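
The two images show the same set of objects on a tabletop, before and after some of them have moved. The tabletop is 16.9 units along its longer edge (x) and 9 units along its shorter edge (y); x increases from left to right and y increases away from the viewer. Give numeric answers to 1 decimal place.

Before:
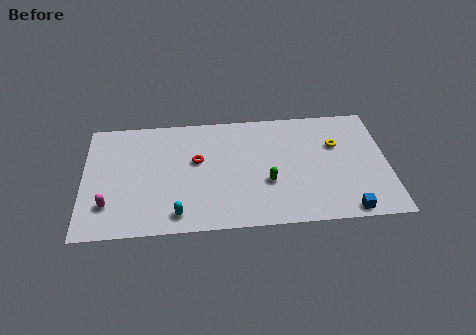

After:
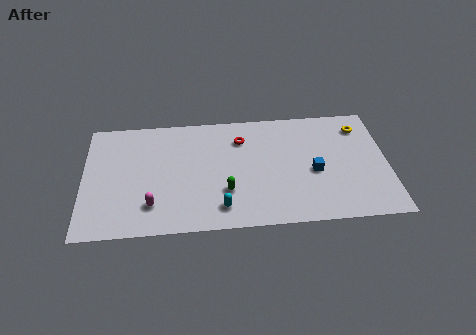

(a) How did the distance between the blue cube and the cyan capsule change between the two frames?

-3.6

Before: roughly 9.3 units apart; after: 5.7. That's 3.6 units closer together.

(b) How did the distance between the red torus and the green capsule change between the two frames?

-0.3

The distance was about 4.4 in the first image and 4.1 in the second, so they moved 0.3 units closer together.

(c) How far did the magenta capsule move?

2.4

The magenta capsule was near (1.4, 2.3) before and (3.8, 2.1) after, so it travelled √(2.4² + 0.2²) ≈ 2.4 units.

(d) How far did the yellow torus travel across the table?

1.9

The yellow torus was near (14.1, 5.9) before and (15.5, 7.2) after, so it travelled √(1.4² + 1.3²) ≈ 1.9 units.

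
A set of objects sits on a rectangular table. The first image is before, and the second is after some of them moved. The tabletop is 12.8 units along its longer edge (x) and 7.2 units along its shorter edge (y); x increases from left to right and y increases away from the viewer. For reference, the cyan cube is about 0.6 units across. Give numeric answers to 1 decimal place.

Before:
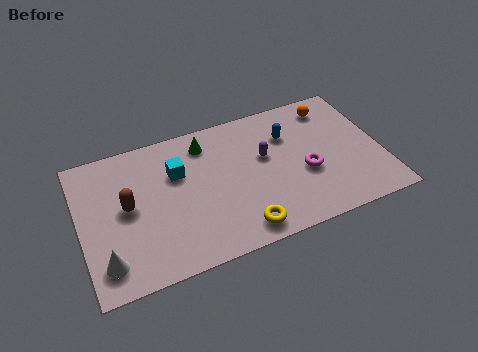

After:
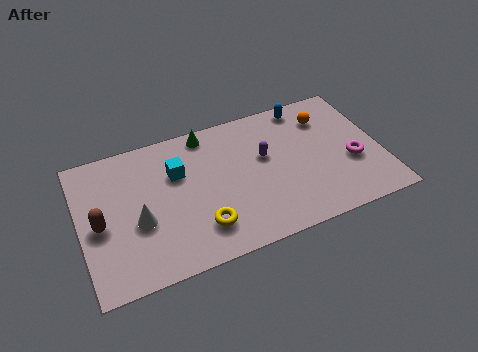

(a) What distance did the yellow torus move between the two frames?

1.7

From (6.5, 1.0) to (4.9, 1.7), the yellow torus covered √(1.6² + 0.7²) ≈ 1.7 units.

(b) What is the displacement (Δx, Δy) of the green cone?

(0.1, 0.5)

The green cone started near (5.5, 5.9) and ended near (5.6, 6.4).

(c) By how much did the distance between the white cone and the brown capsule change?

-1.0

They were about 2.6 units apart before and 1.6 after — 1.0 units closer together.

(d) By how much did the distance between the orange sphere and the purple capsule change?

-0.5

The distance was about 3.5 in the first image and 3.0 in the second, so they moved 0.5 units closer together.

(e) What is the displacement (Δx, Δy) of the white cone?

(1.5, 1.5)

The white cone started near (0.9, 1.4) and ended near (2.4, 2.9).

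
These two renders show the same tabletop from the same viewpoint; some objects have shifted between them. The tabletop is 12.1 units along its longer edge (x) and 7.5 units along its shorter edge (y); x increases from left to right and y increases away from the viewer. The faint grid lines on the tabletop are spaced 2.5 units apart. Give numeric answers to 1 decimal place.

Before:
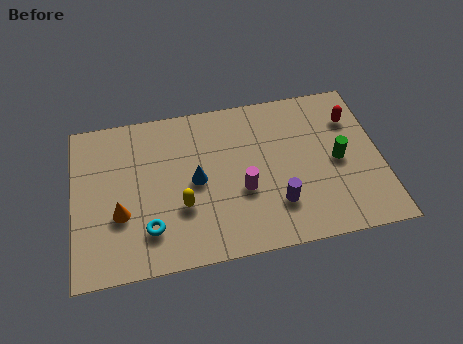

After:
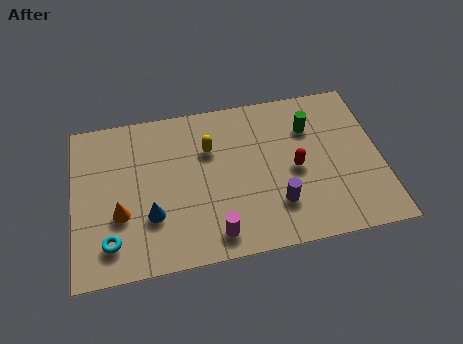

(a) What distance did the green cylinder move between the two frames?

2.1

The green cylinder was near (10.4, 3.6) before and (9.4, 5.4) after, so it travelled √(1.0² + 1.8²) ≈ 2.1 units.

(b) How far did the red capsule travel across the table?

3.1

The red capsule was near (11.1, 5.5) before and (8.7, 3.5) after, so it travelled √(2.4² + 2.0²) ≈ 3.1 units.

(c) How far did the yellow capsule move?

2.8

From (4.2, 2.6) to (5.4, 5.1), the yellow capsule covered √(1.2² + 2.5²) ≈ 2.8 units.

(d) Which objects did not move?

the purple cylinder and the orange cone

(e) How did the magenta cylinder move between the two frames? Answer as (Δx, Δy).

(-1.2, -1.8)

The magenta cylinder was at about (6.6, 2.9) and moved to about (5.4, 1.1).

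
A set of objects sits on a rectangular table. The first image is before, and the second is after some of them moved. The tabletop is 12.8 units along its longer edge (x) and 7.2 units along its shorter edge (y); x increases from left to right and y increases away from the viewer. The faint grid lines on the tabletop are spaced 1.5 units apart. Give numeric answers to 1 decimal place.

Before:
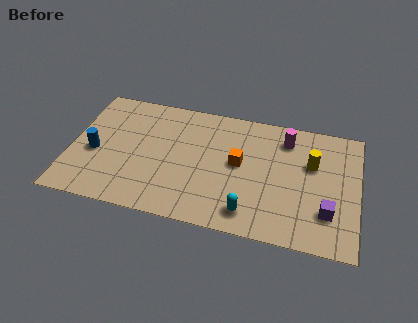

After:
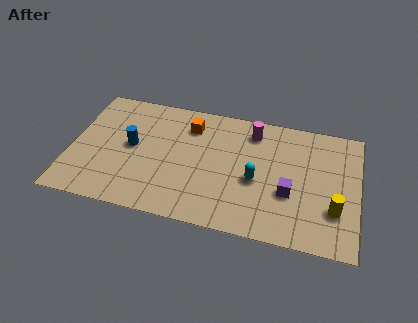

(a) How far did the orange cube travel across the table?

2.9

The orange cube moved from about (7.5, 3.9) to (5.2, 5.6), a distance of √(2.3² + 1.7²) ≈ 2.9.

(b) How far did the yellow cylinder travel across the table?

2.6

The yellow cylinder was near (10.7, 4.6) before and (11.8, 2.2) after, so it travelled √(1.1² + 2.4²) ≈ 2.6 units.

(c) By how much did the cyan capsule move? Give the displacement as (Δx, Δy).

(0.2, 1.9)

The cyan capsule started near (8.1, 1.2) and ended near (8.3, 3.1).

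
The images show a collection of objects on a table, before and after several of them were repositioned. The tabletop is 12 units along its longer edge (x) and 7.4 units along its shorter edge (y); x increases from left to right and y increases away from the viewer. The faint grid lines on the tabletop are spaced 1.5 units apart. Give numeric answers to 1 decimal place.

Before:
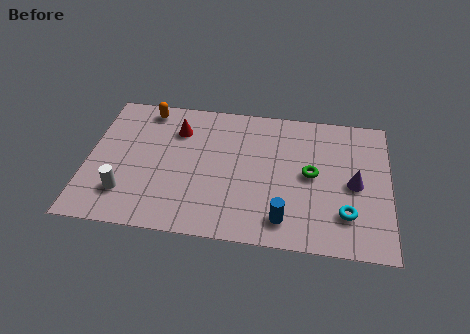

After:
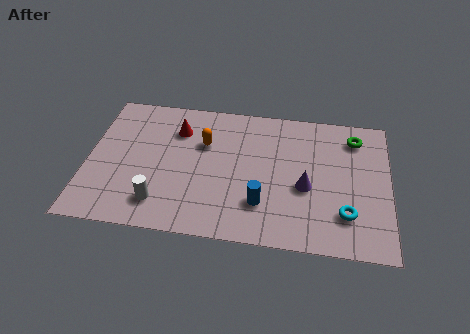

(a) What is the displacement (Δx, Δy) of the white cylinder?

(1.4, -0.3)

The white cylinder was at about (1.6, 1.8) and moved to about (3.0, 1.5).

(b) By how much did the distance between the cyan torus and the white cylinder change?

-1.4

They were about 8.7 units apart before and 7.3 after — 1.4 units closer together.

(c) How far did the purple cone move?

1.9

From (10.6, 3.5) to (8.7, 3.1), the purple cone covered √(1.9² + 0.4²) ≈ 1.9 units.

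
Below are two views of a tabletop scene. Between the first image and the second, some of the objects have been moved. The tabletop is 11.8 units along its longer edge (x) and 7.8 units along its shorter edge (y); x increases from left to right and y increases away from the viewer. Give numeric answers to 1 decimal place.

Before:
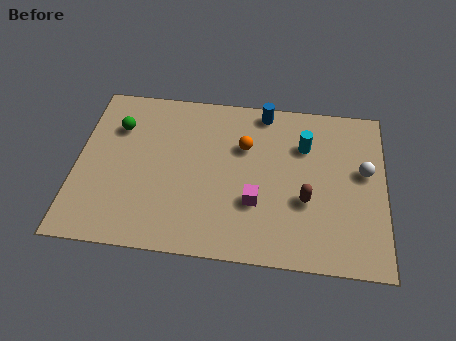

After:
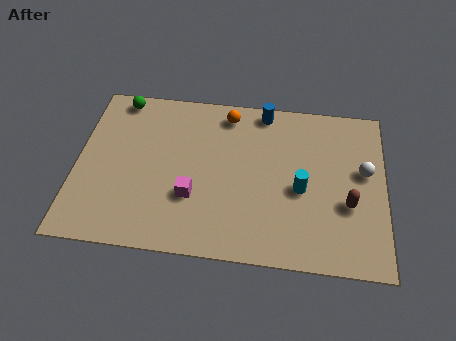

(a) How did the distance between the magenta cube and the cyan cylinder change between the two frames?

+0.8

They were about 3.4 units apart before and 4.2 after — 0.8 units further apart.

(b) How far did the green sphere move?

1.4

The green sphere was near (1.5, 5.6) before and (1.5, 7.0) after, so it travelled √(0.0² + 1.4²) ≈ 1.4 units.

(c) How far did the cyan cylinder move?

2.1

The cyan cylinder moved from about (8.7, 5.5) to (8.6, 3.4), a distance of √(0.1² + 2.1²) ≈ 2.1.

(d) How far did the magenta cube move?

2.4

The magenta cube was near (6.9, 2.6) before and (4.5, 2.6) after, so it travelled √(2.4² + 0.0²) ≈ 2.4 units.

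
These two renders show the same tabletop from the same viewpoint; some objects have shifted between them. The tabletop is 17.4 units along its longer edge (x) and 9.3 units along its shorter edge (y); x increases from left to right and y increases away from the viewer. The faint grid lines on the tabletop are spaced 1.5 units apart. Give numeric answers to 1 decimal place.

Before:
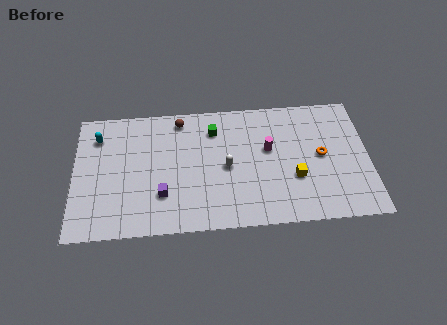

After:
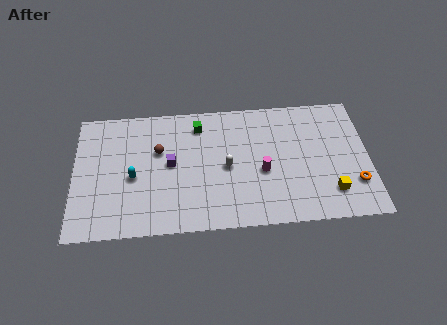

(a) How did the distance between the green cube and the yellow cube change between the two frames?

+3.4

The distance was about 6.1 in the first image and 9.5 in the second, so they moved 3.4 units further apart.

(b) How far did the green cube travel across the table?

1.0

The green cube moved from about (8.3, 7.2) to (7.4, 7.6), a distance of √(0.9² + 0.4²) ≈ 1.0.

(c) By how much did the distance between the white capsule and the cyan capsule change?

-2.6

Before: roughly 8.1 units apart; after: 5.5. That's 2.6 units closer together.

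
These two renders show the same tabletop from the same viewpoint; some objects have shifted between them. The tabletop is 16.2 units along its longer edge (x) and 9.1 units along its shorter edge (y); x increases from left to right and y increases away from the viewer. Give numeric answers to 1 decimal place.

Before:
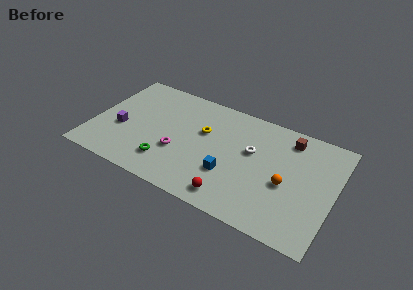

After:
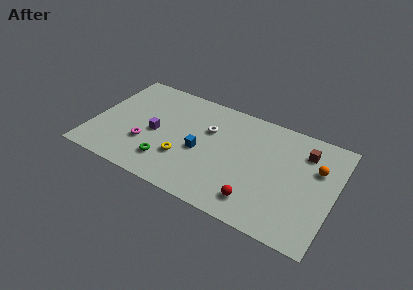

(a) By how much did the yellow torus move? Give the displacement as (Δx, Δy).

(-1.0, -2.8)

The yellow torus started near (7.3, 5.7) and ended near (6.3, 2.9).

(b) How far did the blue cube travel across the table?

2.3

From (9.4, 3.0) to (7.3, 4.0), the blue cube covered √(2.1² + 1.0²) ≈ 2.3 units.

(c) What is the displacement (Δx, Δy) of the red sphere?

(1.6, 0.4)

From the two frames, the red sphere sits at roughly (9.8, 1.3) before and (11.4, 1.7) after.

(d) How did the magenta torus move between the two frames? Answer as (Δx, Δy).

(-2.2, -0.3)

The magenta torus started near (5.9, 3.3) and ended near (3.7, 3.0).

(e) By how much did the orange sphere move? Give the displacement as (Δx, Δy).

(1.8, 2.1)

From the two frames, the orange sphere sits at roughly (13.1, 3.9) before and (14.9, 6.0) after.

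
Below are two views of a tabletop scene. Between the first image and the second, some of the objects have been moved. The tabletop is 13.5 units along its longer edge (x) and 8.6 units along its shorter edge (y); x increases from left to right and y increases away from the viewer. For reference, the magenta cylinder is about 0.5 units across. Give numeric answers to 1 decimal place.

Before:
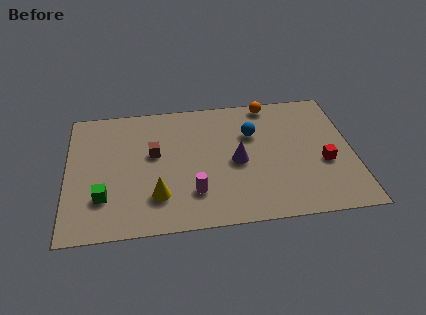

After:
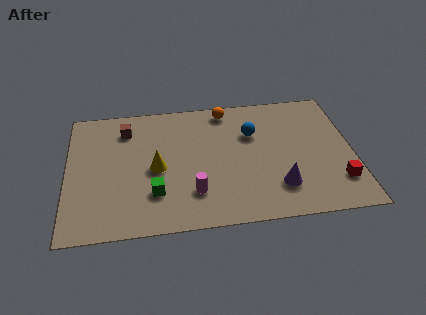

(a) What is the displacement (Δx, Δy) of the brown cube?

(-1.3, 1.8)

The brown cube was at about (4.1, 5.0) and moved to about (2.8, 6.8).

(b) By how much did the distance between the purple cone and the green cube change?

-0.7

They were about 6.5 units apart before and 5.8 after — 0.7 units closer together.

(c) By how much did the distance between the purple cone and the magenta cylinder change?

+1.2

They were about 2.8 units apart before and 4.0 after — 1.2 units further apart.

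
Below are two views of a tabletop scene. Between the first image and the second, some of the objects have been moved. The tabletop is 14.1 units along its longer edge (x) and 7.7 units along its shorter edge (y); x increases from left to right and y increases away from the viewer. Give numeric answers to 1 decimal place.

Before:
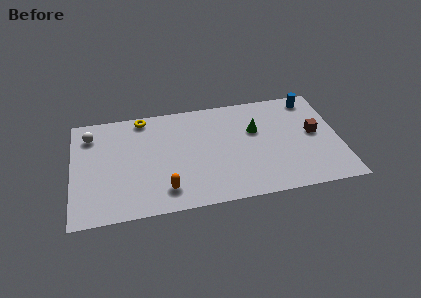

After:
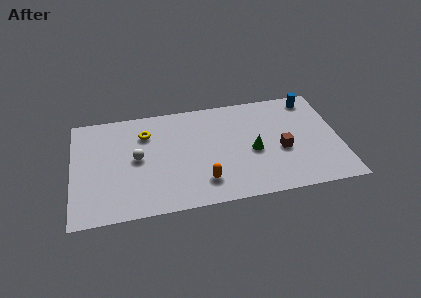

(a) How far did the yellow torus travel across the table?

1.2

The yellow torus moved from about (3.8, 6.9) to (3.9, 5.7), a distance of √(0.1² + 1.2²) ≈ 1.2.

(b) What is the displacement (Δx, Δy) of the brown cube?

(-1.8, -0.9)

The brown cube was at about (12.8, 4.1) and moved to about (11.0, 3.2).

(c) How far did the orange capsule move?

2.0

The orange capsule moved from about (4.8, 1.5) to (6.8, 1.7), a distance of √(2.0² + 0.2²) ≈ 2.0.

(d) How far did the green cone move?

1.5

The green cone moved from about (9.7, 4.9) to (9.5, 3.4), a distance of √(0.2² + 1.5²) ≈ 1.5.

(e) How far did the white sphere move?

3.2

The white sphere moved from about (1.0, 6.1) to (3.4, 4.0), a distance of √(2.4² + 2.1²) ≈ 3.2.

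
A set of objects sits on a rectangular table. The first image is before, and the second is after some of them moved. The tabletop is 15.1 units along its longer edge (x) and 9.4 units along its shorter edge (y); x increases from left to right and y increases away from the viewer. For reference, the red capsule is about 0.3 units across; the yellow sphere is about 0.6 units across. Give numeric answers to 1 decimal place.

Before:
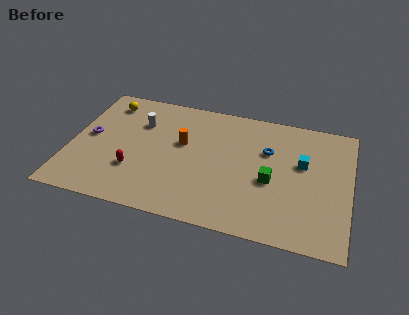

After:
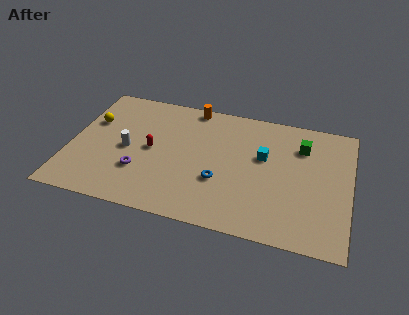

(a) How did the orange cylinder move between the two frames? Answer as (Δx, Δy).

(0.3, 3.0)

The orange cylinder was at about (6.0, 5.6) and moved to about (6.3, 8.6).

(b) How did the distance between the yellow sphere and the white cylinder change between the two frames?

+0.5

Before: roughly 2.2 units apart; after: 2.7. That's 0.5 units further apart.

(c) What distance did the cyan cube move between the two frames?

2.1

The cyan cube was near (12.5, 5.7) before and (10.4, 5.7) after, so it travelled √(2.1² + 0.0²) ≈ 2.1 units.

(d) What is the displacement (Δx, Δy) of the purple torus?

(2.9, -2.0)

The purple torus was at about (1.0, 4.9) and moved to about (3.9, 2.9).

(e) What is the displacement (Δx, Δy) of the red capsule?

(0.8, 1.8)

The red capsule was at about (3.6, 2.9) and moved to about (4.4, 4.7).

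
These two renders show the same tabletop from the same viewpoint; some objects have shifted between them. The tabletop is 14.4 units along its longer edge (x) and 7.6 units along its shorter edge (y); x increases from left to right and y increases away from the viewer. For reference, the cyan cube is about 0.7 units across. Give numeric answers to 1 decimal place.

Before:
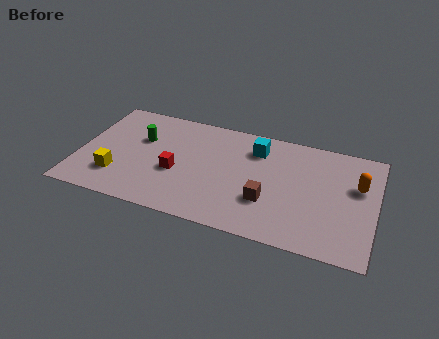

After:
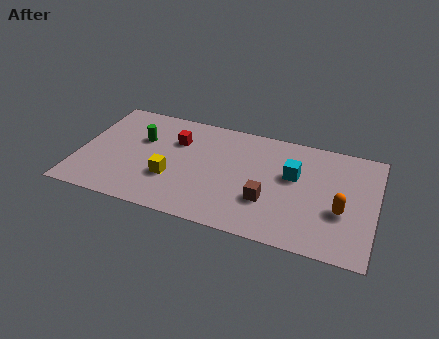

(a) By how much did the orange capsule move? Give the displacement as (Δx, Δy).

(-0.7, -1.9)

From the two frames, the orange capsule sits at roughly (13.5, 4.8) before and (12.8, 2.9) after.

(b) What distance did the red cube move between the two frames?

2.2

The red cube moved from about (4.8, 3.1) to (4.6, 5.3), a distance of √(0.2² + 2.2²) ≈ 2.2.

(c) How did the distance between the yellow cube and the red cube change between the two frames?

-0.3

Before: roughly 3.0 units apart; after: 2.7. That's 0.3 units closer together.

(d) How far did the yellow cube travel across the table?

2.7

The yellow cube was near (2.0, 2.0) before and (4.6, 2.6) after, so it travelled √(2.6² + 0.6²) ≈ 2.7 units.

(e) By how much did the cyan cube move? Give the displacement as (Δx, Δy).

(1.9, -1.3)

The cyan cube was at about (8.5, 5.9) and moved to about (10.4, 4.6).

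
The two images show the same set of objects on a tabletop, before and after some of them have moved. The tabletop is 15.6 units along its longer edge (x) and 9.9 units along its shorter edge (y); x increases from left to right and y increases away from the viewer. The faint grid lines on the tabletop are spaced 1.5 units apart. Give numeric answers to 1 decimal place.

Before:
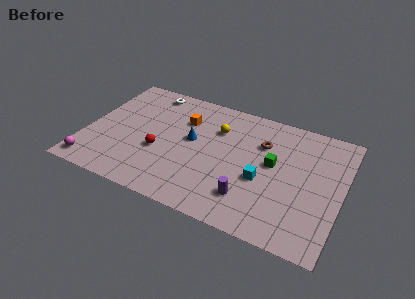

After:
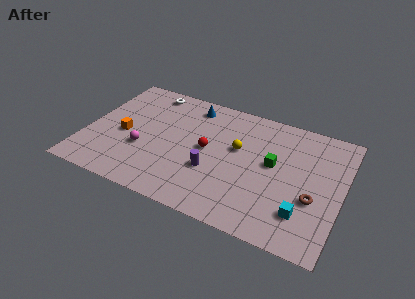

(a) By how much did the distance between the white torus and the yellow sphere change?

+1.7

They were about 4.8 units apart before and 6.5 after — 1.7 units further apart.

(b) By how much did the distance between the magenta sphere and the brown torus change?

-0.9

The distance was about 11.3 in the first image and 10.4 in the second, so they moved 0.9 units closer together.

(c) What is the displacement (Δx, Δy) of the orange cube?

(-3.4, -2.6)

The orange cube started near (5.7, 7.0) and ended near (2.3, 4.4).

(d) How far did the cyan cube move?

3.1

The cyan cube was near (10.9, 4.0) before and (13.5, 2.4) after, so it travelled √(2.6² + 1.6²) ≈ 3.1 units.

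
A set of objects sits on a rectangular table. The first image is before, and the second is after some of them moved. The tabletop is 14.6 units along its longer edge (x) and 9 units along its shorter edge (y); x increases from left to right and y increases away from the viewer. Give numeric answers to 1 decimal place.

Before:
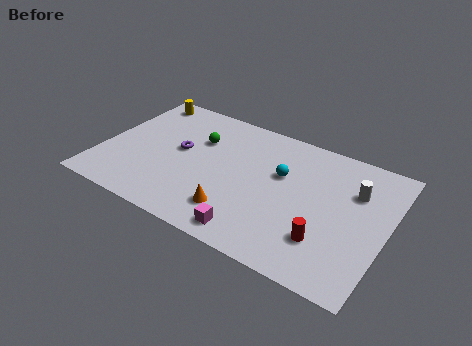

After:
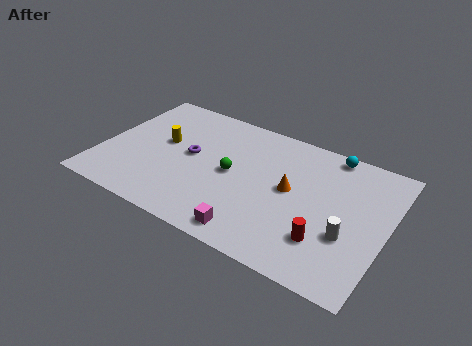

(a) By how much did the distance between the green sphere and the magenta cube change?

-2.4

The distance was about 6.2 in the first image and 3.8 in the second, so they moved 2.4 units closer together.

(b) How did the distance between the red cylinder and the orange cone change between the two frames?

-1.3

Before: roughly 4.5 units apart; after: 3.2. That's 1.3 units closer together.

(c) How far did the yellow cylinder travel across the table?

3.3

The yellow cylinder was near (1.3, 7.9) before and (3.0, 5.1) after, so it travelled √(1.7² + 2.8²) ≈ 3.3 units.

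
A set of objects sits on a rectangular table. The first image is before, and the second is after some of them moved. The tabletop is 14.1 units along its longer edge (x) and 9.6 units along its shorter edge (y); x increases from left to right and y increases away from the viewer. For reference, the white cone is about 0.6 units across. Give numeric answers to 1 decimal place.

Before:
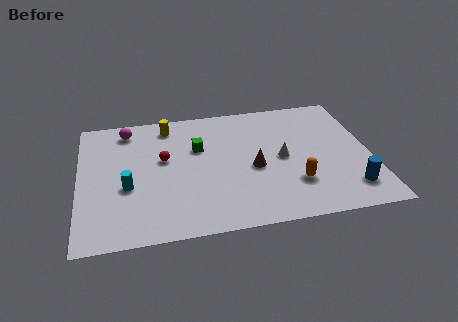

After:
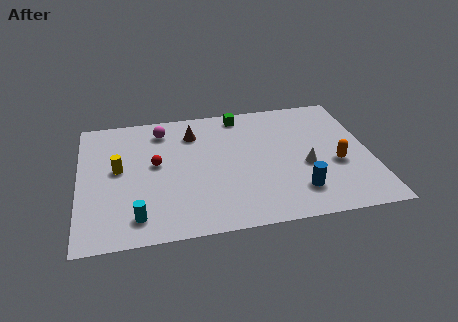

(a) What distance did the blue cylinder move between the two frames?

2.5

The blue cylinder moved from about (12.9, 1.9) to (10.4, 2.1), a distance of √(2.5² + 0.2²) ≈ 2.5.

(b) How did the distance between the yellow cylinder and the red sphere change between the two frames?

-0.8

Before: roughly 2.6 units apart; after: 1.8. That's 0.8 units closer together.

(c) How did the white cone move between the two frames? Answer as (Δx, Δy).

(1.1, -0.8)

The white cone was at about (9.8, 4.7) and moved to about (10.9, 3.9).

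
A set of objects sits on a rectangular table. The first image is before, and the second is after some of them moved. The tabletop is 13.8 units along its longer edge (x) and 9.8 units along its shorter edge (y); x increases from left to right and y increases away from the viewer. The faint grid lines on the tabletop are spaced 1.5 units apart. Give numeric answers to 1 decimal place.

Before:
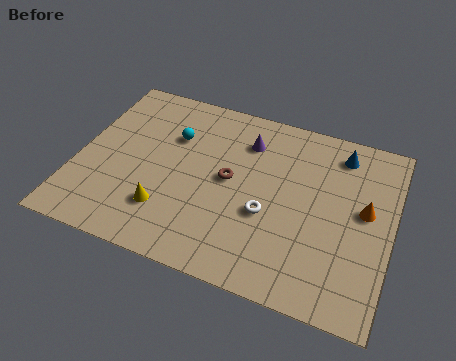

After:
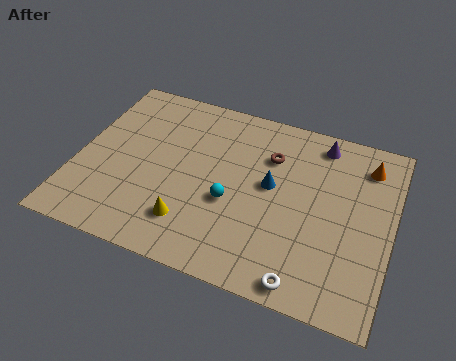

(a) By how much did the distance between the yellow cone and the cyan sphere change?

-1.9

They were about 4.2 units apart before and 2.3 after — 1.9 units closer together.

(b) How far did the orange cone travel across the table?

2.5

The orange cone was near (12.6, 5.4) before and (12.5, 7.9) after, so it travelled √(0.1² + 2.5²) ≈ 2.5 units.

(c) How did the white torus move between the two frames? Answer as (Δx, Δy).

(1.9, -2.9)

From the two frames, the white torus sits at roughly (8.5, 3.8) before and (10.4, 0.9) after.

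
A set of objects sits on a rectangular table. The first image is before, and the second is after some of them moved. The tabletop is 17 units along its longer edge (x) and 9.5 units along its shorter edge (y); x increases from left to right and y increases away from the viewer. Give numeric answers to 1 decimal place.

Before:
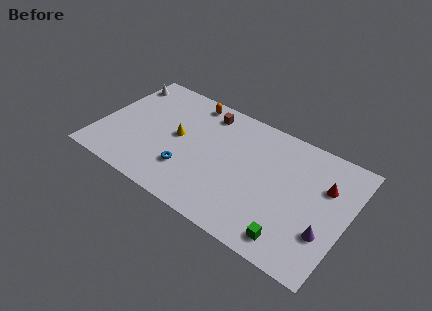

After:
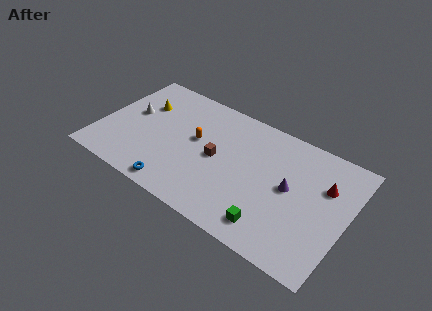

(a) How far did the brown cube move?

3.5

From (6.8, 8.0) to (8.1, 4.7), the brown cube covered √(1.3² + 3.3²) ≈ 3.5 units.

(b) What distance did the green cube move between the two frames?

1.4

The green cube moved from about (13.8, 1.4) to (12.4, 1.6), a distance of √(1.4² + 0.2²) ≈ 1.4.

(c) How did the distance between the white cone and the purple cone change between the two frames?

-4.5

The distance was about 15.7 in the first image and 11.2 in the second, so they moved 4.5 units closer together.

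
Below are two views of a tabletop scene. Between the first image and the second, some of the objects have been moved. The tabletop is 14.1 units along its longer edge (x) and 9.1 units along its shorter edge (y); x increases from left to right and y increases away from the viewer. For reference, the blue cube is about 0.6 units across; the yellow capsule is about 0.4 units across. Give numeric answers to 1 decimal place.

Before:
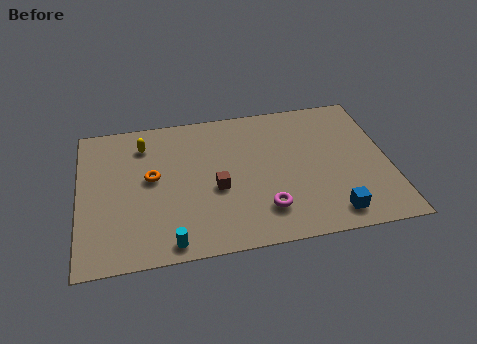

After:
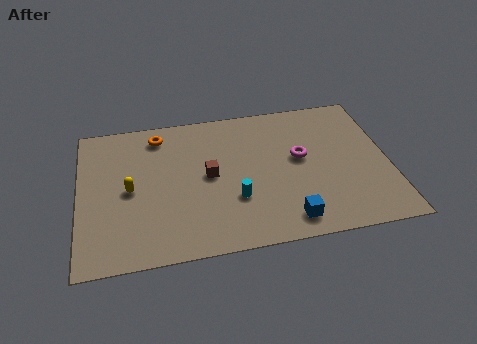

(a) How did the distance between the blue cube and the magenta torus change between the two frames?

+0.8

The distance was about 3.1 in the first image and 3.9 in the second, so they moved 0.8 units further apart.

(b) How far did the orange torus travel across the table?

2.7

The orange torus was near (3.3, 5.0) before and (3.7, 7.7) after, so it travelled √(0.4² + 2.7²) ≈ 2.7 units.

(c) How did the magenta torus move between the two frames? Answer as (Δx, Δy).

(1.8, 3.0)

The magenta torus started near (8.3, 2.1) and ended near (10.1, 5.1).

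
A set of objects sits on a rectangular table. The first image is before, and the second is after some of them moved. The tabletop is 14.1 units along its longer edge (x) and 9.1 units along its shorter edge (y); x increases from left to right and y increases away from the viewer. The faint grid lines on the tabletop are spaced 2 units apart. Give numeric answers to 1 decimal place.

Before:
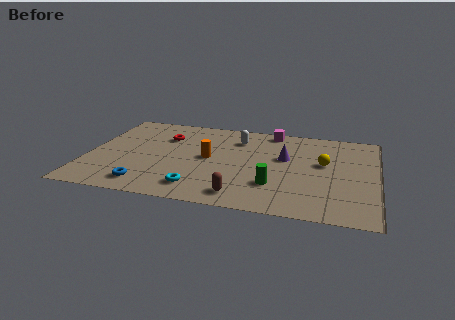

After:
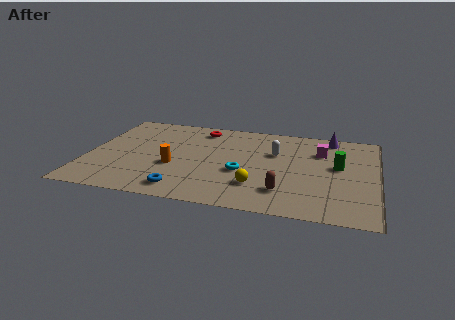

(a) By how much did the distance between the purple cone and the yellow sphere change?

+4.7

The distance was about 1.9 in the first image and 6.6 in the second, so they moved 4.7 units further apart.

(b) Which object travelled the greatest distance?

the yellow sphere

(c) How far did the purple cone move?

3.3

The purple cone moved from about (9.6, 5.5) to (11.7, 8.1), a distance of √(2.1² + 2.6²) ≈ 3.3.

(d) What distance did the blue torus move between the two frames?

1.8

The blue torus was near (3.1, 1.4) before and (4.9, 1.3) after, so it travelled √(1.8² + 0.1²) ≈ 1.8 units.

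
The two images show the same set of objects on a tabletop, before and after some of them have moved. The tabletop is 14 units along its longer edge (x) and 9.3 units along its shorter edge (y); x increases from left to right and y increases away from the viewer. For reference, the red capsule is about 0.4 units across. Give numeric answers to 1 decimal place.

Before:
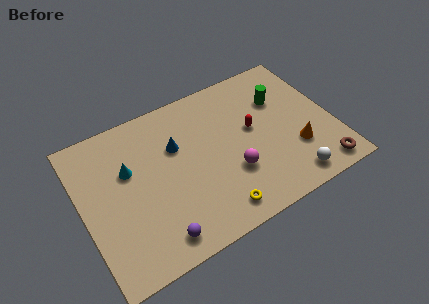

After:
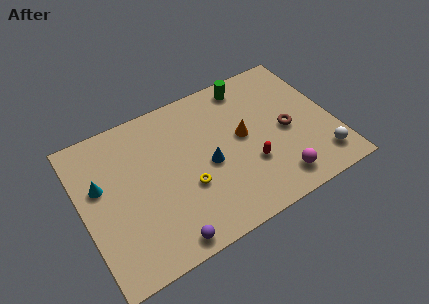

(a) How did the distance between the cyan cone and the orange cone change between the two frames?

-1.6

They were about 9.5 units apart before and 7.9 after — 1.6 units closer together.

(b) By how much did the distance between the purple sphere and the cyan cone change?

+0.9

Before: roughly 4.7 units apart; after: 5.6. That's 0.9 units further apart.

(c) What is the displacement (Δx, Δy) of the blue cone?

(1.5, -1.9)

The blue cone was at about (5.4, 6.1) and moved to about (6.9, 4.2).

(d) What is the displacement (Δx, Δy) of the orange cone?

(-2.7, 2.1)

From the two frames, the orange cone sits at roughly (11.7, 2.9) before and (9.0, 5.0) after.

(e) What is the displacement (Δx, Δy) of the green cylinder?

(-1.6, 1.7)

From the two frames, the green cylinder sits at roughly (11.4, 6.4) before and (9.8, 8.1) after.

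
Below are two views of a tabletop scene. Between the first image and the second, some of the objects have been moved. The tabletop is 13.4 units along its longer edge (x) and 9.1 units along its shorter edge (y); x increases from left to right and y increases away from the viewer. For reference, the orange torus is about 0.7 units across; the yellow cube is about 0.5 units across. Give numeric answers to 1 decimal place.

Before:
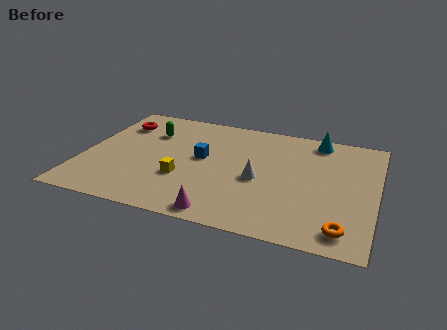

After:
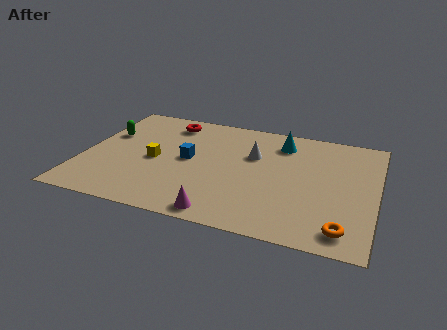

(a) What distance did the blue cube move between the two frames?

0.7

From (5.4, 5.0) to (4.8, 4.7), the blue cube covered √(0.6² + 0.3²) ≈ 0.7 units.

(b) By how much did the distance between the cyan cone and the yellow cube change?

-1.2

The distance was about 7.6 in the first image and 6.4 in the second, so they moved 1.2 units closer together.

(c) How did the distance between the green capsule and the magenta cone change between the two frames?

+0.8

Before: roughly 6.8 units apart; after: 7.6. That's 0.8 units further apart.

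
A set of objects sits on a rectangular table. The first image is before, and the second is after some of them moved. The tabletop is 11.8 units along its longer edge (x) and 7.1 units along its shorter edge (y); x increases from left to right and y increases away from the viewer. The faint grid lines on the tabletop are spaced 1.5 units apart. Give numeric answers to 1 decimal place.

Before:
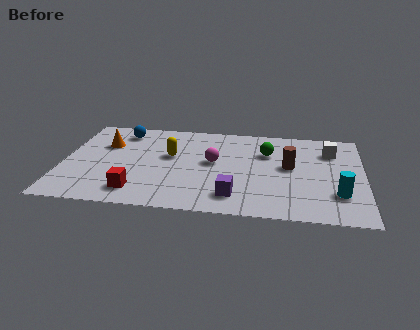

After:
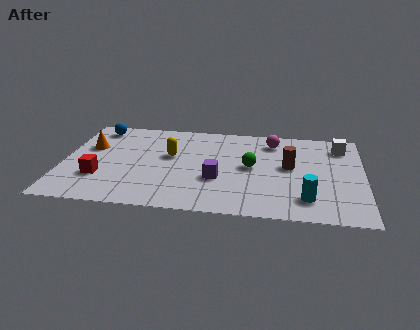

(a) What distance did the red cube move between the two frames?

1.7

The red cube moved from about (3.0, 1.3) to (1.5, 2.2), a distance of √(1.5² + 0.9²) ≈ 1.7.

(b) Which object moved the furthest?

the magenta sphere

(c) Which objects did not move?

the yellow capsule and the brown cylinder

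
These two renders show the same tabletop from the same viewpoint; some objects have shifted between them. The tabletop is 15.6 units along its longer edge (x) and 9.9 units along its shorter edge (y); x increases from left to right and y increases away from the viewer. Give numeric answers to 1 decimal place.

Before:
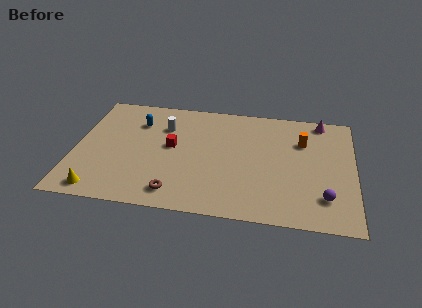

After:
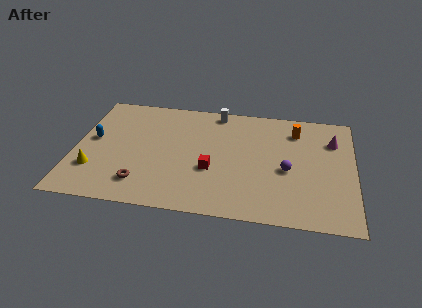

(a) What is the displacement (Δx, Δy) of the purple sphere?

(-2.1, 2.0)

From the two frames, the purple sphere sits at roughly (14.0, 2.3) before and (11.9, 4.3) after.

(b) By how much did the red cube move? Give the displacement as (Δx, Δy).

(2.3, -1.7)

From the two frames, the red cube sits at roughly (5.4, 5.4) before and (7.7, 3.7) after.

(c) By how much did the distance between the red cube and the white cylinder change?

+3.4

Before: roughly 1.8 units apart; after: 5.2. That's 3.4 units further apart.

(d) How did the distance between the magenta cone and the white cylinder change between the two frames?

-2.2

Before: roughly 9.0 units apart; after: 6.8. That's 2.2 units closer together.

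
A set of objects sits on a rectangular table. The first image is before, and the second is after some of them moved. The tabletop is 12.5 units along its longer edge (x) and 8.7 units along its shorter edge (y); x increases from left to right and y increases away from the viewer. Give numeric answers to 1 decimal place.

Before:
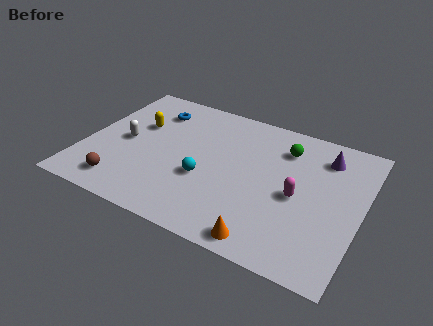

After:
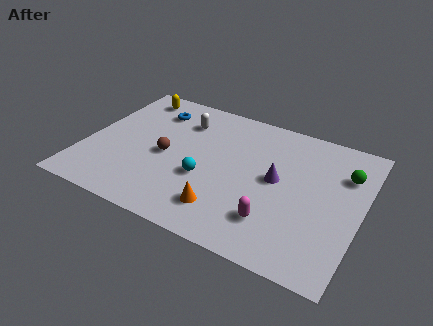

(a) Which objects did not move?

the cyan sphere and the blue torus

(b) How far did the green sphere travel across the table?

2.8

From (8.8, 6.7) to (11.6, 6.2), the green sphere covered √(2.8² + 0.5²) ≈ 2.8 units.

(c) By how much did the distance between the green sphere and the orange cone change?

+0.8

They were about 5.8 units apart before and 6.6 after — 0.8 units further apart.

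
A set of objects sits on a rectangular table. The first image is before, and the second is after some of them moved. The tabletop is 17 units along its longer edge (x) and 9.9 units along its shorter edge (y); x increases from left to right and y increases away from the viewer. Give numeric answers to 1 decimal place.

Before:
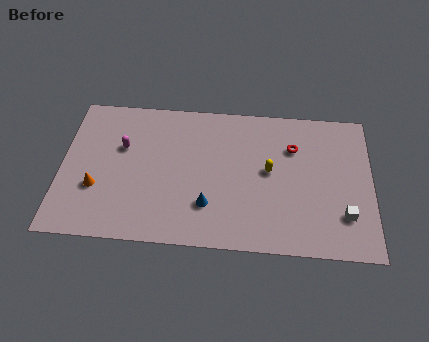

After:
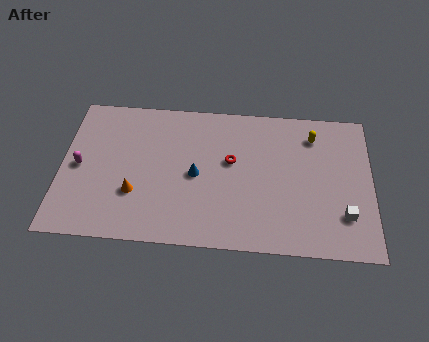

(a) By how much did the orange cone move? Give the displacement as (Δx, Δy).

(2.1, -0.2)

The orange cone was at about (2.0, 3.4) and moved to about (4.1, 3.2).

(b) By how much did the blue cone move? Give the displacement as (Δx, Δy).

(-0.7, 2.0)

From the two frames, the blue cone sits at roughly (8.1, 2.7) before and (7.4, 4.7) after.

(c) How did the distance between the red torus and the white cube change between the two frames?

+1.8

They were about 5.2 units apart before and 7.0 after — 1.8 units further apart.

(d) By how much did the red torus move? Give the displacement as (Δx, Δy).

(-3.4, -1.2)

The red torus started near (12.7, 7.0) and ended near (9.3, 5.8).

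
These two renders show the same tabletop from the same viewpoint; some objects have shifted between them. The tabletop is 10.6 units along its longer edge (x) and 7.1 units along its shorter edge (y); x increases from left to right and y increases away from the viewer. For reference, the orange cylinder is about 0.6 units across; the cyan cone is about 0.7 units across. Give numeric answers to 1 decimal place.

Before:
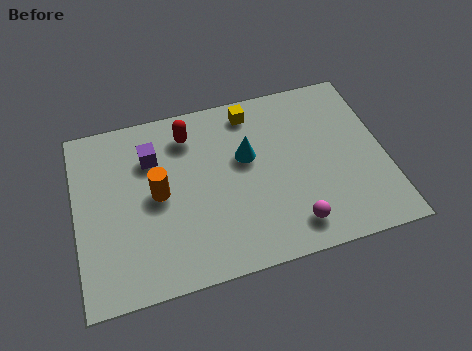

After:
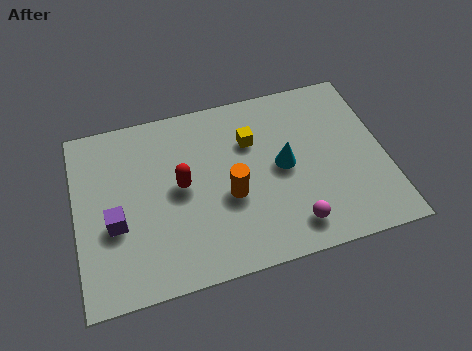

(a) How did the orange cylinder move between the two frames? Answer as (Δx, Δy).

(2.4, -0.7)

The orange cylinder started near (2.8, 3.6) and ended near (5.2, 2.9).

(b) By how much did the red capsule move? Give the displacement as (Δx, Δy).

(-0.4, -2.0)

The red capsule started near (4.0, 5.7) and ended near (3.6, 3.7).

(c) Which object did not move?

the magenta sphere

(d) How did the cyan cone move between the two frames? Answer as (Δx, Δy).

(1.2, -0.7)

The cyan cone was at about (5.9, 4.3) and moved to about (7.1, 3.6).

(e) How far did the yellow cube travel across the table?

1.2

The yellow cube moved from about (6.2, 6.1) to (6.1, 4.9), a distance of √(0.1² + 1.2²) ≈ 1.2.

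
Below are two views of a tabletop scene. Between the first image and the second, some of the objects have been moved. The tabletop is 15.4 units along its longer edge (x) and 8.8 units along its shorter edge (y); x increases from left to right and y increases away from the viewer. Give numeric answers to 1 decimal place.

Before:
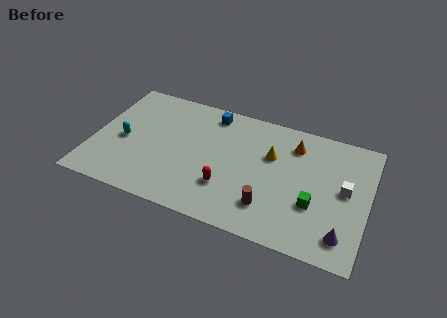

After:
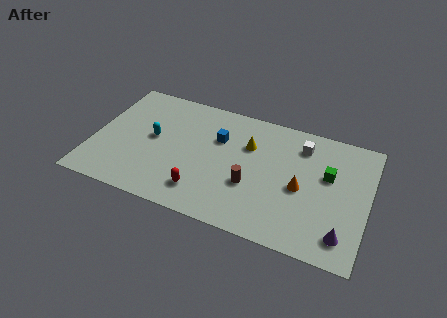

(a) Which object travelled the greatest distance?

the white cube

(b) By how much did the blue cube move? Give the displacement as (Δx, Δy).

(0.6, -1.7)

The blue cube started near (6.3, 7.6) and ended near (6.9, 5.9).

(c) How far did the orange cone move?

3.0

From (11.1, 6.9) to (11.7, 4.0), the orange cone covered √(0.6² + 2.9²) ≈ 3.0 units.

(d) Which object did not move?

the purple cone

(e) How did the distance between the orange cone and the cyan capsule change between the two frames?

-1.4

The distance was about 9.8 in the first image and 8.4 in the second, so they moved 1.4 units closer together.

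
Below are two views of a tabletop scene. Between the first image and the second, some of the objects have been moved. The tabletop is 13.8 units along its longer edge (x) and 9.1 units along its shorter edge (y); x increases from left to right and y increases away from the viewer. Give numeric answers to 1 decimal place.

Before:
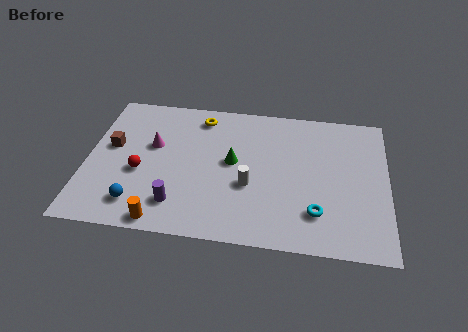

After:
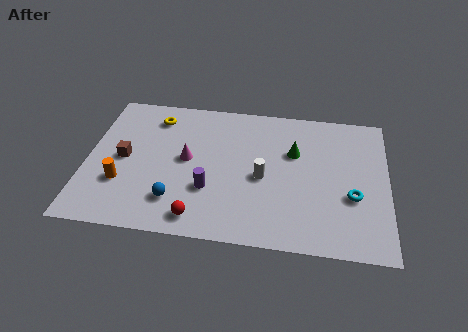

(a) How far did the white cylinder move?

0.8

From (7.5, 3.5) to (8.1, 4.1), the white cylinder covered √(0.6² + 0.6²) ≈ 0.8 units.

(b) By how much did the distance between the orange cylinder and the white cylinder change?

+1.8

Before: roughly 4.7 units apart; after: 6.5. That's 1.8 units further apart.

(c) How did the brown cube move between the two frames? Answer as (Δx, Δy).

(0.6, -0.7)

The brown cube started near (1.1, 5.2) and ended near (1.7, 4.5).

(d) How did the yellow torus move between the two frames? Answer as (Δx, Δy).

(-2.1, -0.3)

The yellow torus was at about (5.1, 7.7) and moved to about (3.0, 7.4).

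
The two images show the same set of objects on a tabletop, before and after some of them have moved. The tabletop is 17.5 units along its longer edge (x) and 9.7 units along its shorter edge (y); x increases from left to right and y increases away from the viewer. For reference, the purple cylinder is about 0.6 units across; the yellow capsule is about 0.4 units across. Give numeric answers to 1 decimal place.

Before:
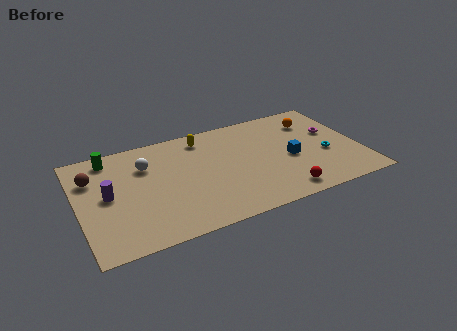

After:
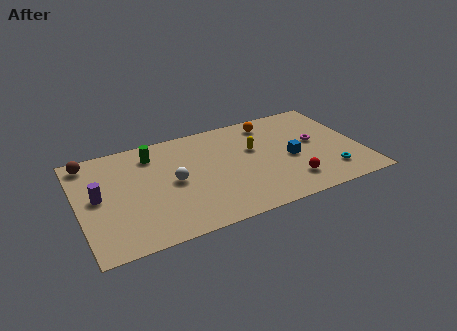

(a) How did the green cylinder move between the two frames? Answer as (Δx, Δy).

(2.6, -0.6)

The green cylinder was at about (2.2, 8.4) and moved to about (4.8, 7.8).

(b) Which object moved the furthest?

the yellow capsule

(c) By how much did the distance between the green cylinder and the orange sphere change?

-5.3

The distance was about 12.8 in the first image and 7.5 in the second, so they moved 5.3 units closer together.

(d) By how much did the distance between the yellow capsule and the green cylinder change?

+0.7

Before: roughly 5.8 units apart; after: 6.5. That's 0.7 units further apart.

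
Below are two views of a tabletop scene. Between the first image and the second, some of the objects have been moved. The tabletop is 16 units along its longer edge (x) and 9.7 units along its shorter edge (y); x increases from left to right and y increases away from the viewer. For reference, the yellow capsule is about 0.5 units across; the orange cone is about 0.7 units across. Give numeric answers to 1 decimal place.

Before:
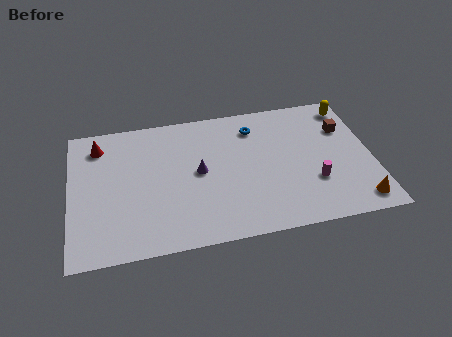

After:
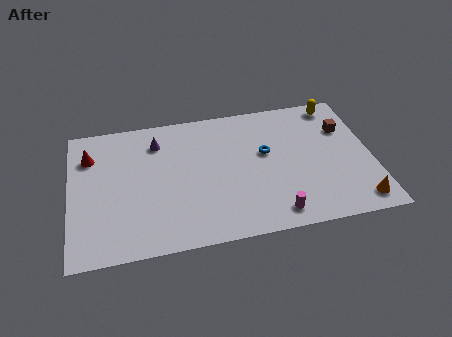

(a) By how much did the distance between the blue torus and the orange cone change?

-1.8

Before: roughly 8.2 units apart; after: 6.4. That's 1.8 units closer together.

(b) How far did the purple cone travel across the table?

3.3

The purple cone moved from about (6.8, 5.0) to (4.7, 7.6), a distance of √(2.1² + 2.6²) ≈ 3.3.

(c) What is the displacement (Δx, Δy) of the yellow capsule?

(-0.7, 0.3)

From the two frames, the yellow capsule sits at roughly (15.1, 8.3) before and (14.4, 8.6) after.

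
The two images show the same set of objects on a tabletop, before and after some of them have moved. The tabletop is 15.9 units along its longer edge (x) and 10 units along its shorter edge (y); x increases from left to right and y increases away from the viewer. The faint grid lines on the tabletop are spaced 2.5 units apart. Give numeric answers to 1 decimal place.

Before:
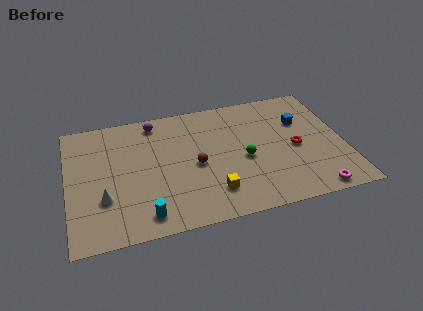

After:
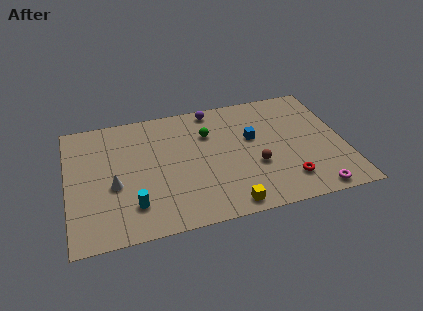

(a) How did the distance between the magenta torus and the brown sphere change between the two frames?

-3.3

They were about 7.5 units apart before and 4.2 after — 3.3 units closer together.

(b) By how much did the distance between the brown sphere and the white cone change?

+2.6

Before: roughly 5.5 units apart; after: 8.1. That's 2.6 units further apart.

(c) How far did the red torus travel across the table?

2.6

From (13.1, 4.6) to (12.4, 2.1), the red torus covered √(0.7² + 2.5²) ≈ 2.6 units.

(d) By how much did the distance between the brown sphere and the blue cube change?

-4.3

Before: roughly 6.6 units apart; after: 2.3. That's 4.3 units closer together.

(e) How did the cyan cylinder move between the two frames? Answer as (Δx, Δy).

(-0.6, 0.9)

From the two frames, the cyan cylinder sits at roughly (4.2, 1.4) before and (3.6, 2.3) after.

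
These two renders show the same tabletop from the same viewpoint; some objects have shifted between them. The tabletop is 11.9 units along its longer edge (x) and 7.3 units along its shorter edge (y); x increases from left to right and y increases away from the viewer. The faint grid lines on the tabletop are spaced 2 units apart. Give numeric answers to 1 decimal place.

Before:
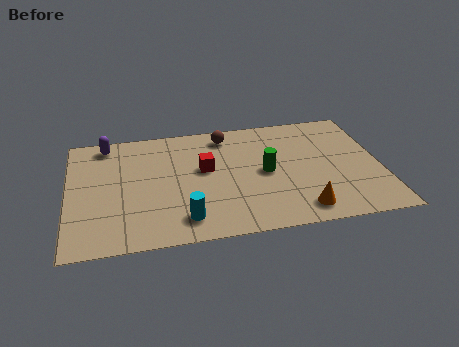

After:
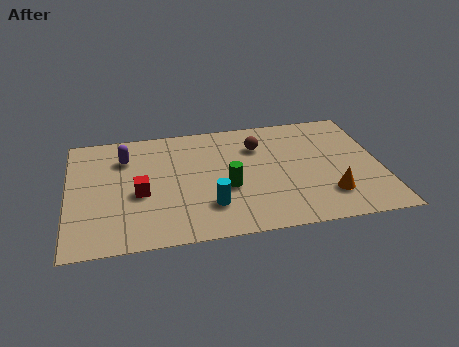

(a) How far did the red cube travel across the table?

2.7

The red cube moved from about (5.2, 4.2) to (2.7, 3.1), a distance of √(2.5² + 1.1²) ≈ 2.7.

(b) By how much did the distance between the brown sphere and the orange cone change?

-1.4

Before: roughly 5.7 units apart; after: 4.3. That's 1.4 units closer together.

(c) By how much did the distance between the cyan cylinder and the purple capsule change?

-1.1

They were about 5.8 units apart before and 4.7 after — 1.1 units closer together.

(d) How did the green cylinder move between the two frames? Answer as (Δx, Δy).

(-1.5, -0.7)

The green cylinder was at about (7.5, 3.6) and moved to about (6.0, 2.9).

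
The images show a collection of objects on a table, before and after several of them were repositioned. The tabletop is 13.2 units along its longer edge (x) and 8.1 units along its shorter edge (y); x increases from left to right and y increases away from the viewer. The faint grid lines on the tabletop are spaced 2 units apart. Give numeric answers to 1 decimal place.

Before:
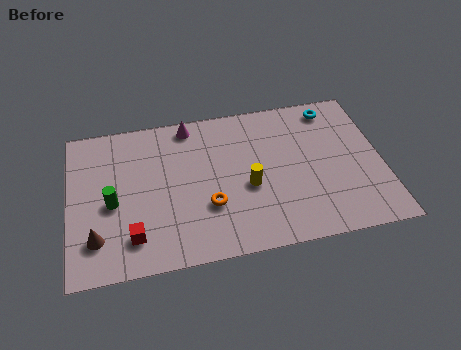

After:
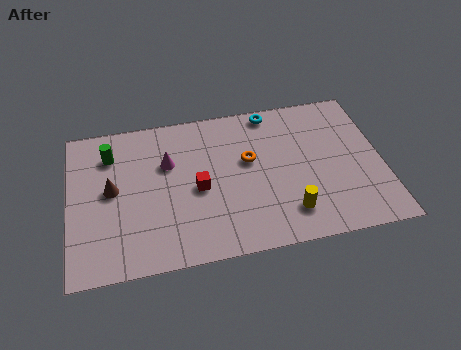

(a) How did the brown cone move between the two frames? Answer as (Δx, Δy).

(0.7, 2.4)

The brown cone was at about (1.1, 1.9) and moved to about (1.8, 4.3).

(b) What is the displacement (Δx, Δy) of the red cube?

(2.8, 2.0)

The red cube started near (2.6, 1.7) and ended near (5.4, 3.7).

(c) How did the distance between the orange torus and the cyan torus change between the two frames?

-4.3

They were about 7.0 units apart before and 2.7 after — 4.3 units closer together.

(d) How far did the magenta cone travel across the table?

2.1

From (5.2, 7.2) to (4.2, 5.3), the magenta cone covered √(1.0² + 1.9²) ≈ 2.1 units.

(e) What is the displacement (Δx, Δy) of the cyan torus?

(-2.6, 0.3)

From the two frames, the cyan torus sits at roughly (11.3, 7.0) before and (8.7, 7.3) after.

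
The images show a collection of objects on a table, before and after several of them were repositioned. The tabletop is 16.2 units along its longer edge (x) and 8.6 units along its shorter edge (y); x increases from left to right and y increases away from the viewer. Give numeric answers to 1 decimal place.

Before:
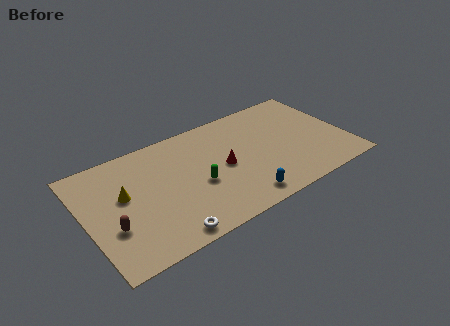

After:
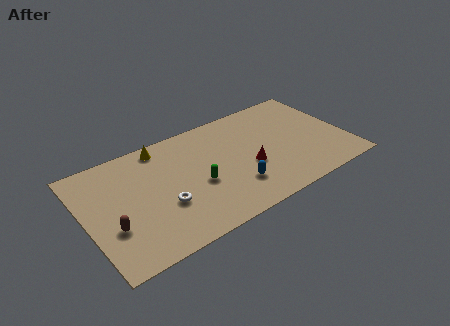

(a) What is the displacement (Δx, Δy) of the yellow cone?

(2.7, 2.6)

The yellow cone started near (2.4, 5.0) and ended near (5.1, 7.6).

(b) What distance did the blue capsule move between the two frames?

1.1

The blue capsule moved from about (9.1, 1.2) to (8.9, 2.3), a distance of √(0.2² + 1.1²) ≈ 1.1.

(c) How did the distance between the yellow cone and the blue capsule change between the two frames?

-1.2

Before: roughly 7.7 units apart; after: 6.5. That's 1.2 units closer together.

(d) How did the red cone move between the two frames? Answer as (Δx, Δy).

(1.5, -0.8)

The red cone was at about (8.5, 4.2) and moved to about (10.0, 3.4).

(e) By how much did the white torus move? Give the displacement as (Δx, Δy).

(0.2, 2.2)

From the two frames, the white torus sits at roughly (4.4, 0.9) before and (4.6, 3.1) after.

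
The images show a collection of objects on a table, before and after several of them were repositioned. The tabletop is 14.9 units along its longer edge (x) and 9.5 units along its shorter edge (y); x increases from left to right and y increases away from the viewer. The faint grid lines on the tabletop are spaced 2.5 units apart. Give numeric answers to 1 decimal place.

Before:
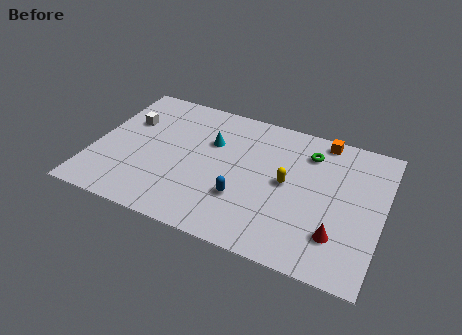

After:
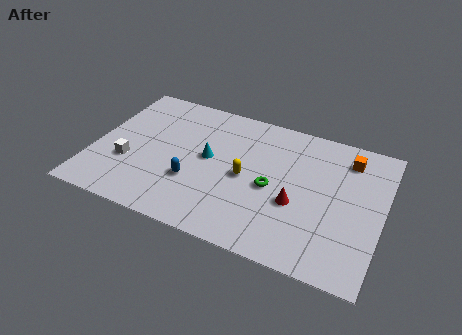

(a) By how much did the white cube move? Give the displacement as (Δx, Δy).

(0.4, -3.0)

The white cube was at about (1.5, 6.3) and moved to about (1.9, 3.3).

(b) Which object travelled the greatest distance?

the green torus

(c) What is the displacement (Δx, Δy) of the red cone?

(-2.2, 1.3)

From the two frames, the red cone sits at roughly (12.8, 2.4) before and (10.6, 3.7) after.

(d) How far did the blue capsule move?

2.6

From (7.9, 3.0) to (5.3, 3.2), the blue capsule covered √(2.6² + 0.2²) ≈ 2.6 units.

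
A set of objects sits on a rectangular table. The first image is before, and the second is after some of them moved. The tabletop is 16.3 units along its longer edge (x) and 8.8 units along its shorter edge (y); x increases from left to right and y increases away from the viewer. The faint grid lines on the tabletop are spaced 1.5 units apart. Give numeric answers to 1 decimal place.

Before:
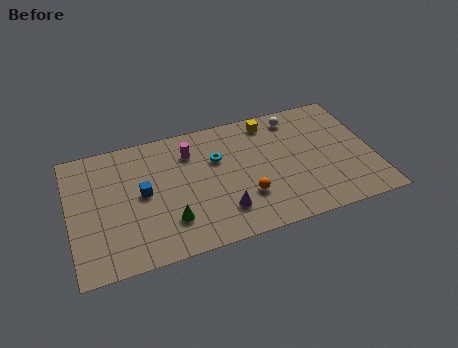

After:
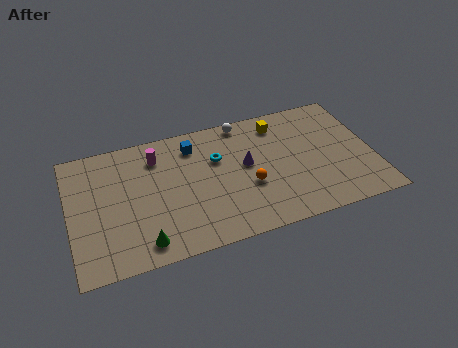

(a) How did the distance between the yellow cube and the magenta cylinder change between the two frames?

+2.2

They were about 4.5 units apart before and 6.7 after — 2.2 units further apart.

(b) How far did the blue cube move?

3.8

The blue cube moved from about (3.9, 4.6) to (6.8, 7.1), a distance of √(2.9² + 2.5²) ≈ 3.8.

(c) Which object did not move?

the cyan torus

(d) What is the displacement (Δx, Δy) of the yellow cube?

(0.5, -0.3)

The yellow cube was at about (11.0, 7.6) and moved to about (11.5, 7.3).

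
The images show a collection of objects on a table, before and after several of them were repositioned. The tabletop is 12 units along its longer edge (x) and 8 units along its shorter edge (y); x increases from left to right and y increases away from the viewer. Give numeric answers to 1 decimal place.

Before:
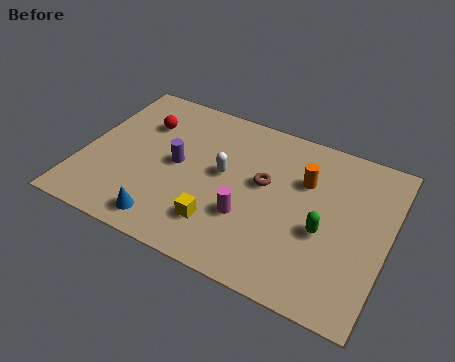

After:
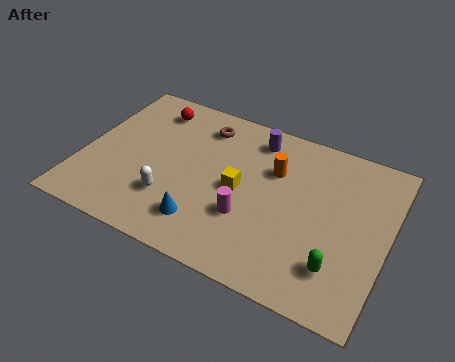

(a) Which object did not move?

the magenta cylinder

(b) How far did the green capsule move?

1.6

From (9.6, 3.3) to (10.3, 1.9), the green capsule covered √(0.7² + 1.4²) ≈ 1.6 units.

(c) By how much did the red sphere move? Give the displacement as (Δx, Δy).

(0.2, 0.9)

The red sphere started near (2.1, 5.7) and ended near (2.3, 6.6).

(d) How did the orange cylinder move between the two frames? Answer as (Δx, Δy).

(-1.2, 0.0)

The orange cylinder started near (8.6, 5.4) and ended near (7.4, 5.4).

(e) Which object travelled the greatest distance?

the purple cylinder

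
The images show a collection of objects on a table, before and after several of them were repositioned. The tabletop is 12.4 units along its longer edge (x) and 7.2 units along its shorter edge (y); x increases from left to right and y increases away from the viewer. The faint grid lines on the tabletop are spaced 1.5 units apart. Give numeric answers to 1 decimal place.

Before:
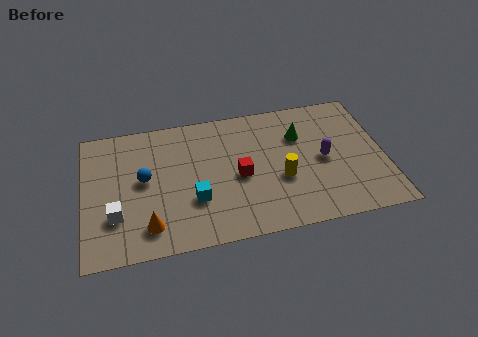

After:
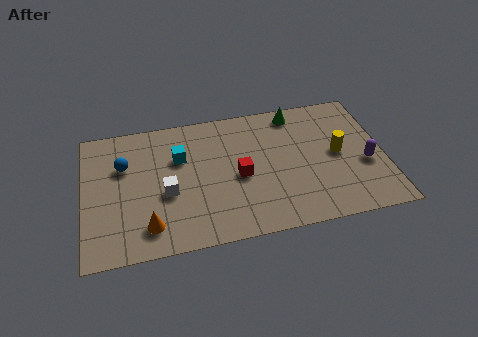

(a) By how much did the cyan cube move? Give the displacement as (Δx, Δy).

(-0.5, 2.4)

The cyan cube started near (4.5, 2.4) and ended near (4.0, 4.8).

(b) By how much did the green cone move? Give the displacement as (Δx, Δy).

(-0.1, 1.3)

The green cone started near (9.0, 5.0) and ended near (8.9, 6.3).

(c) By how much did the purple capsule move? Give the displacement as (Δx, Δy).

(1.7, -0.6)

From the two frames, the purple capsule sits at roughly (9.9, 3.5) before and (11.6, 2.9) after.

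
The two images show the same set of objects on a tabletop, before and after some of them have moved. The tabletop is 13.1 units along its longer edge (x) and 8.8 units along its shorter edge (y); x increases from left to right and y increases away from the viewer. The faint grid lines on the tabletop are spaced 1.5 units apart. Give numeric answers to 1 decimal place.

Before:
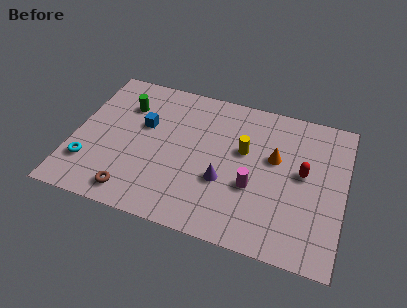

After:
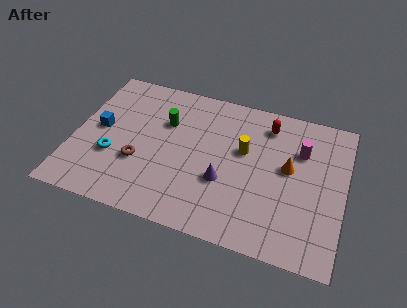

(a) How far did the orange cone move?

0.8

The orange cone was near (9.7, 5.3) before and (10.4, 4.9) after, so it travelled √(0.7² + 0.4²) ≈ 0.8 units.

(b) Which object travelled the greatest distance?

the magenta cylinder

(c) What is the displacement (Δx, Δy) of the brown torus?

(0.1, 1.9)

The brown torus started near (3.2, 1.2) and ended near (3.3, 3.1).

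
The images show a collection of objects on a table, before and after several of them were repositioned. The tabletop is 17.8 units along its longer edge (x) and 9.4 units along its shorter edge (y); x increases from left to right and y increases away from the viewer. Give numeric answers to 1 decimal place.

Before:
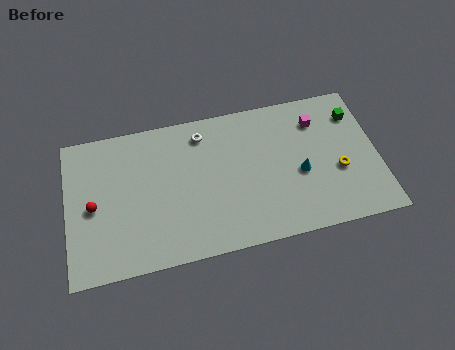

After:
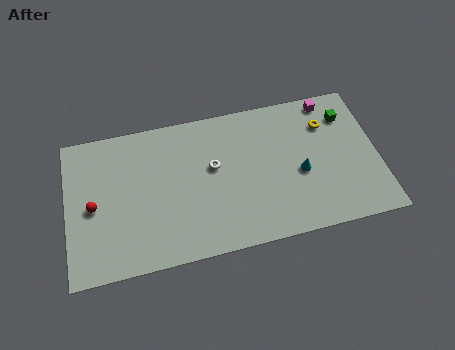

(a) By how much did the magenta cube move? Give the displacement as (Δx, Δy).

(0.8, 1.2)

From the two frames, the magenta cube sits at roughly (14.5, 7.2) before and (15.3, 8.4) after.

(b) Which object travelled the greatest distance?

the yellow torus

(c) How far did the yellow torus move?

3.2

The yellow torus moved from about (15.5, 3.7) to (15.0, 6.9), a distance of √(0.5² + 3.2²) ≈ 3.2.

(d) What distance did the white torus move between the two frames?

2.4

The white torus was near (7.9, 7.8) before and (8.4, 5.5) after, so it travelled √(0.5² + 2.3²) ≈ 2.4 units.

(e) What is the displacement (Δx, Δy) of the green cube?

(-0.5, 0.0)

The green cube started near (16.7, 7.2) and ended near (16.2, 7.2).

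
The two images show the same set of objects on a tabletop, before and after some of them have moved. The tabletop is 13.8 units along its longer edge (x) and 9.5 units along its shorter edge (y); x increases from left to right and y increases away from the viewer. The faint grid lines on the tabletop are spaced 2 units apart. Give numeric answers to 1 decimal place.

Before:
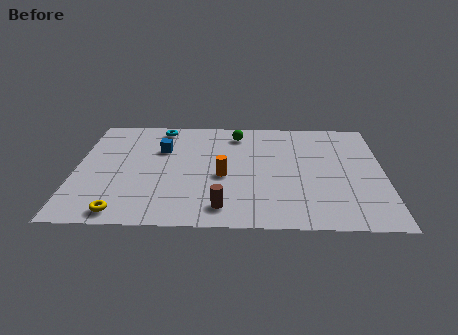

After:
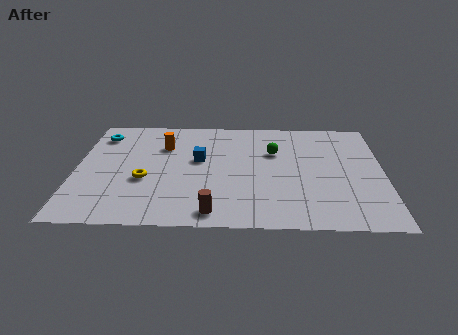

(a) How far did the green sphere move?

2.3

The green sphere was near (7.2, 7.9) before and (8.9, 6.3) after, so it travelled √(1.7² + 1.6²) ≈ 2.3 units.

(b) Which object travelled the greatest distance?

the orange cylinder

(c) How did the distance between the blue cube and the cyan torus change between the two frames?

+3.0

Before: roughly 2.0 units apart; after: 5.0. That's 3.0 units further apart.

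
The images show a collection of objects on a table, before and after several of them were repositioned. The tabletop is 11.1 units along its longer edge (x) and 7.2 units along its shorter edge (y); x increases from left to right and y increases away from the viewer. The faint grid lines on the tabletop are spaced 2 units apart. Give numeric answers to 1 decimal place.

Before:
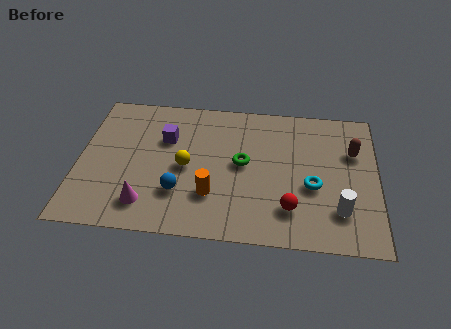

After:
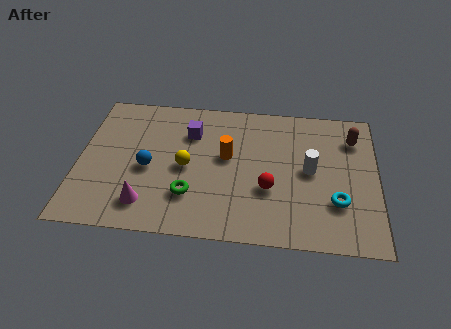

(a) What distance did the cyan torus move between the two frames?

1.1

The cyan torus was near (8.7, 2.9) before and (9.6, 2.2) after, so it travelled √(0.9² + 0.7²) ≈ 1.1 units.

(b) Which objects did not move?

the yellow sphere and the magenta cone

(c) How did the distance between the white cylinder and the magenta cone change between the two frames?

-0.7

Before: roughly 7.1 units apart; after: 6.4. That's 0.7 units closer together.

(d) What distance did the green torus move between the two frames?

2.6

The green torus was near (6.1, 3.8) before and (4.2, 2.0) after, so it travelled √(1.9² + 1.8²) ≈ 2.6 units.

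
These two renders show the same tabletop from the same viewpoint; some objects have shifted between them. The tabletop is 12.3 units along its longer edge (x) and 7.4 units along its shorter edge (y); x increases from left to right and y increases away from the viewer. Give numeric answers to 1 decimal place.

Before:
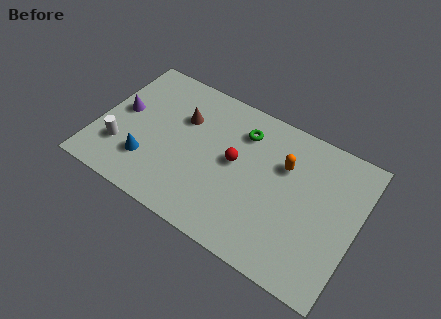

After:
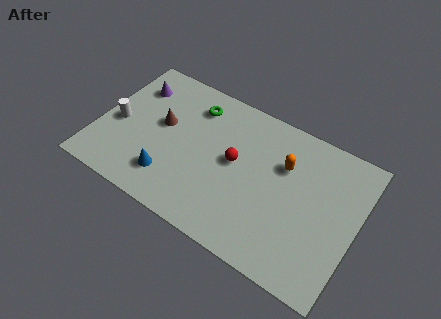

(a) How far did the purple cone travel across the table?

1.6

The purple cone moved from about (1.0, 4.0) to (1.3, 5.6), a distance of √(0.3² + 1.6²) ≈ 1.6.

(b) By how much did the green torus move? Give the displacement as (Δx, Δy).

(-2.4, 0.2)

From the two frames, the green torus sits at roughly (6.6, 5.7) before and (4.2, 5.9) after.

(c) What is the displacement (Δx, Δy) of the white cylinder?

(-0.4, 1.2)

The white cylinder was at about (1.3, 2.1) and moved to about (0.9, 3.3).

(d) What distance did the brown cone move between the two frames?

1.2

The brown cone moved from about (3.8, 5.0) to (2.9, 4.2), a distance of √(0.9² + 0.8²) ≈ 1.2.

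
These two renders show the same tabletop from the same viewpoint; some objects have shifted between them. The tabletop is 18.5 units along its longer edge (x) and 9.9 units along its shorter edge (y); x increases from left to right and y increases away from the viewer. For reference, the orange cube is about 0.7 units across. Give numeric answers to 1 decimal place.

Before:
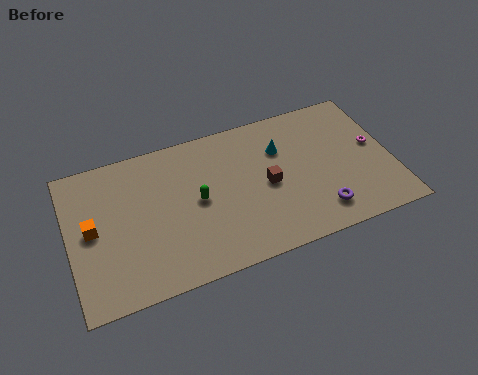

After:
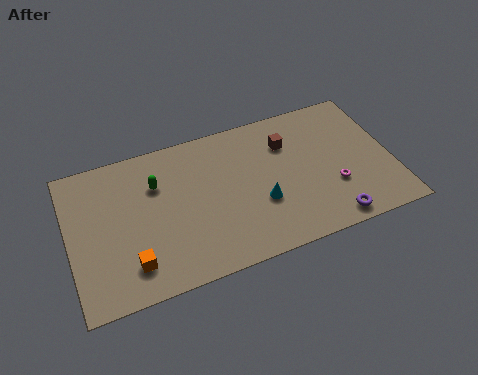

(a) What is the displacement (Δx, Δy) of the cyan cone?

(-1.5, -3.3)

From the two frames, the cyan cone sits at roughly (12.3, 6.9) before and (10.8, 3.6) after.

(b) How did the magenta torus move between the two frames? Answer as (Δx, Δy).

(-2.6, -2.1)

The magenta torus started near (17.6, 5.4) and ended near (15.0, 3.3).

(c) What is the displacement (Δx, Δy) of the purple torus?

(0.6, -0.8)

The purple torus was at about (14.0, 1.9) and moved to about (14.6, 1.1).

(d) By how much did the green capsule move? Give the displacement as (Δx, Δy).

(-2.2, 1.9)

The green capsule was at about (7.3, 5.0) and moved to about (5.1, 6.9).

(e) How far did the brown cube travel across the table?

2.9

From (11.3, 4.7) to (12.7, 7.2), the brown cube covered √(1.4² + 2.5²) ≈ 2.9 units.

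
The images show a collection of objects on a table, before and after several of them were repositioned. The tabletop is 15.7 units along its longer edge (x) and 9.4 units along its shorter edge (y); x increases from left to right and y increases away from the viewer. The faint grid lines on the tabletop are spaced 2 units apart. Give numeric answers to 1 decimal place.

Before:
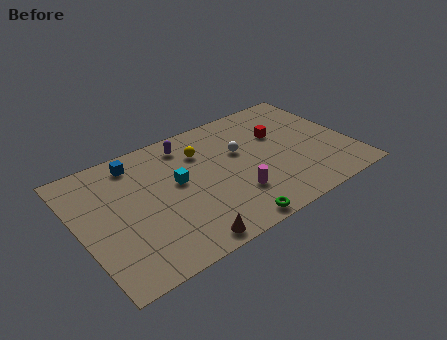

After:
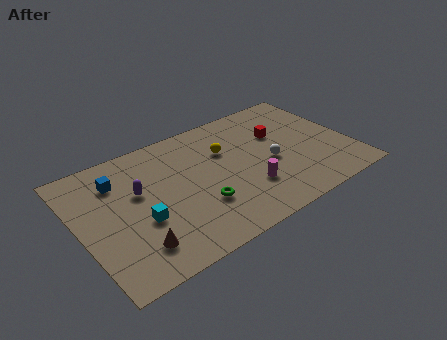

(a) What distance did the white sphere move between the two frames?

2.3

The white sphere was near (9.5, 5.8) before and (11.0, 4.1) after, so it travelled √(1.5² + 1.7²) ≈ 2.3 units.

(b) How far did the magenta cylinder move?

0.8

From (8.6, 2.7) to (9.4, 2.8), the magenta cylinder covered √(0.8² + 0.1²) ≈ 0.8 units.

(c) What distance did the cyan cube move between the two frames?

2.9

The cyan cube moved from about (5.7, 5.3) to (3.3, 3.6), a distance of √(2.4² + 1.7²) ≈ 2.9.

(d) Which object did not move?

the red cube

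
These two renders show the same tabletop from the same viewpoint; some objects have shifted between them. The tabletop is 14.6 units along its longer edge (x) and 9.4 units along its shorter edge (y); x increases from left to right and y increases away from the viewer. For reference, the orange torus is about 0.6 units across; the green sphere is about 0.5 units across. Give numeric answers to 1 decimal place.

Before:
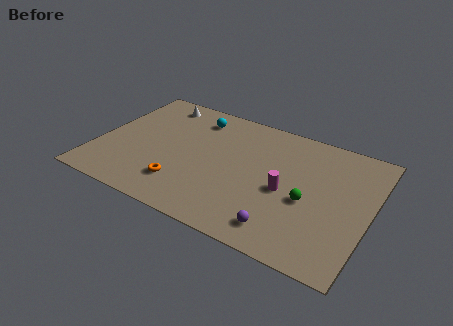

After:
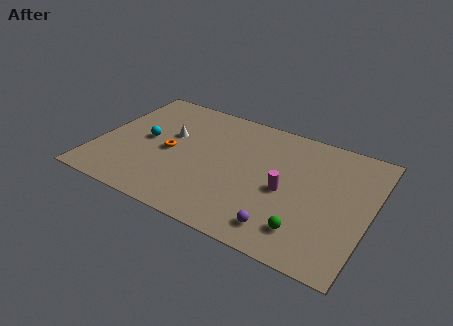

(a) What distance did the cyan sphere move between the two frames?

3.7

The cyan sphere was near (4.8, 7.7) before and (2.5, 4.8) after, so it travelled √(2.3² + 2.9²) ≈ 3.7 units.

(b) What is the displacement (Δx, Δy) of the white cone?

(1.1, -2.4)

From the two frames, the white cone sits at roughly (2.6, 8.1) before and (3.7, 5.7) after.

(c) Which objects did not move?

the purple sphere and the magenta cylinder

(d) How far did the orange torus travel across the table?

2.4

The orange torus moved from about (4.9, 2.2) to (3.9, 4.4), a distance of √(1.0² + 2.2²) ≈ 2.4.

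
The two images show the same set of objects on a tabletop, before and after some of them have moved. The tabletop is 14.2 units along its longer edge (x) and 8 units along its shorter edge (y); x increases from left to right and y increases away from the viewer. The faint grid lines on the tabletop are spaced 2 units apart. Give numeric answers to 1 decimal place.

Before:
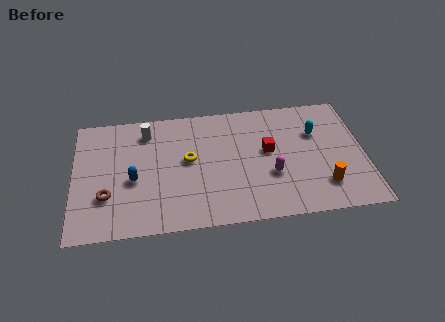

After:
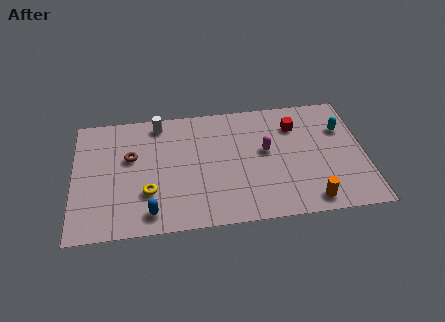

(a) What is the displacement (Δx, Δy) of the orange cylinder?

(-0.7, -0.9)

The orange cylinder was at about (12.1, 1.9) and moved to about (11.4, 1.0).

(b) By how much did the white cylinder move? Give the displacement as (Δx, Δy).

(0.6, 0.5)

From the two frames, the white cylinder sits at roughly (3.6, 6.5) before and (4.2, 7.0) after.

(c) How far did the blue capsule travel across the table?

2.3

The blue capsule moved from about (2.9, 3.4) to (3.7, 1.2), a distance of √(0.8² + 2.2²) ≈ 2.3.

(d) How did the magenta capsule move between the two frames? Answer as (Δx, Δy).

(-0.2, 1.6)

The magenta capsule was at about (9.6, 2.9) and moved to about (9.4, 4.5).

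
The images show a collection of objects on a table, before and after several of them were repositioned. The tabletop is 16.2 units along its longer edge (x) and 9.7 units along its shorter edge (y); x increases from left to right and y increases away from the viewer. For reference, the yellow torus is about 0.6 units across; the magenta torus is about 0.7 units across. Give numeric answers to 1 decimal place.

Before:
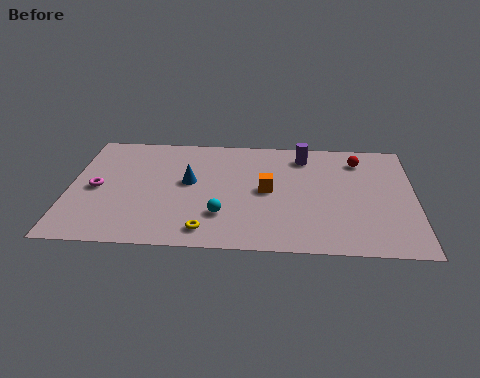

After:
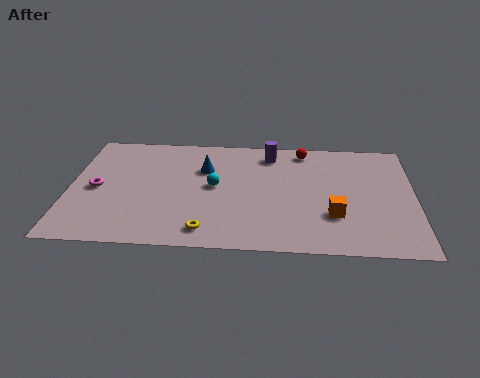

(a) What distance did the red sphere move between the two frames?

2.7

From (13.6, 7.8) to (11.0, 8.5), the red sphere covered √(2.6² + 0.7²) ≈ 2.7 units.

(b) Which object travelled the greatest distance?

the orange cube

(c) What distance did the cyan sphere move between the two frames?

2.4

From (7.2, 2.7) to (6.8, 5.1), the cyan sphere covered √(0.4² + 2.4²) ≈ 2.4 units.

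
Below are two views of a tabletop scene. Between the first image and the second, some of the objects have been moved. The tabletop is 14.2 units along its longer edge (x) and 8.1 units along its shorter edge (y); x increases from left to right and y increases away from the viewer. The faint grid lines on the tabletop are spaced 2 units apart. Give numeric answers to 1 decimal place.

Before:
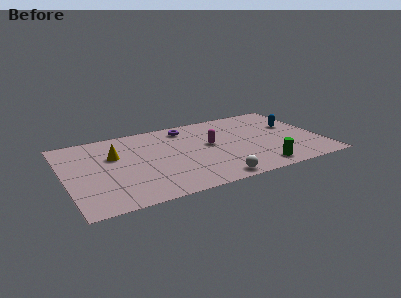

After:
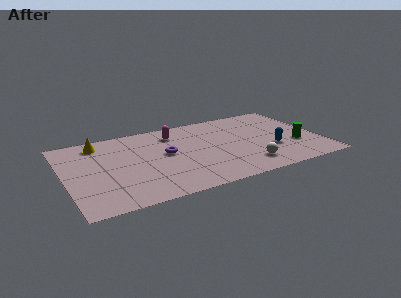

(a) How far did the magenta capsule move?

2.6

The magenta capsule was near (8.1, 4.5) before and (6.3, 6.4) after, so it travelled √(1.8² + 1.9²) ≈ 2.6 units.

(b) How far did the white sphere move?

2.2

The white sphere was near (7.8, 0.8) before and (9.8, 1.6) after, so it travelled √(2.0² + 0.8²) ≈ 2.2 units.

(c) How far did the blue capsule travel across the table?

2.7

The blue capsule was near (12.9, 5.0) before and (11.4, 2.8) after, so it travelled √(1.5² + 2.2²) ≈ 2.7 units.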